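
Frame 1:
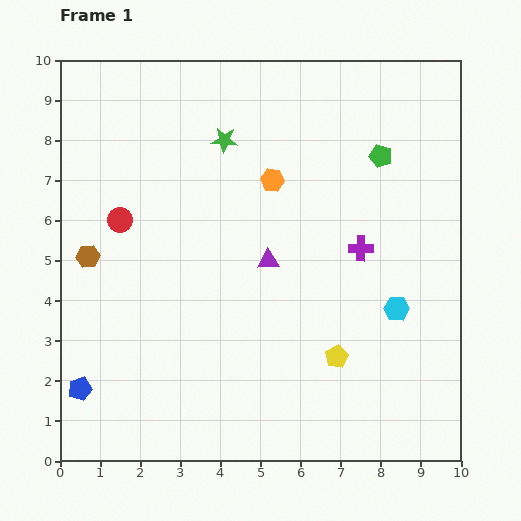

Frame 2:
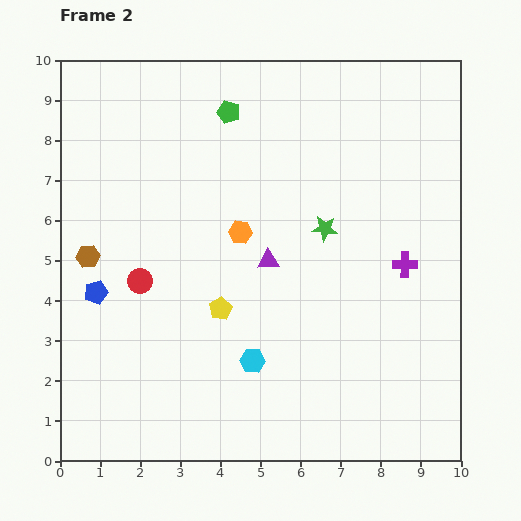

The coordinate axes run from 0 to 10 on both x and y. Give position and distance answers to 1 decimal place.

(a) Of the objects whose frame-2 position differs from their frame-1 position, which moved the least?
the purple cross

(moved 1.2)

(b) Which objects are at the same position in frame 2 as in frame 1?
the purple triangle, the brown hexagon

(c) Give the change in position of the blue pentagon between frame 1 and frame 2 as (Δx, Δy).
(0.4, 2.4)

The blue pentagon was at (0.5, 1.8) in frame 1 and (0.9, 4.2) in frame 2.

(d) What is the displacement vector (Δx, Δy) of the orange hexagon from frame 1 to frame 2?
(-0.8, -1.3)

The orange hexagon was at (5.3, 7.0) in frame 1 and (4.5, 5.7) in frame 2.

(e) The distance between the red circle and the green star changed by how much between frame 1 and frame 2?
+1.5

Distance in frame 1: 3.3. Distance in frame 2: 4.8.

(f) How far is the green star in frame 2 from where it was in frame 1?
3.3

The green star moved from (4.1, 8.0) to (6.6, 5.8), a distance of √(2.5² + 2.2²) ≈ 3.3.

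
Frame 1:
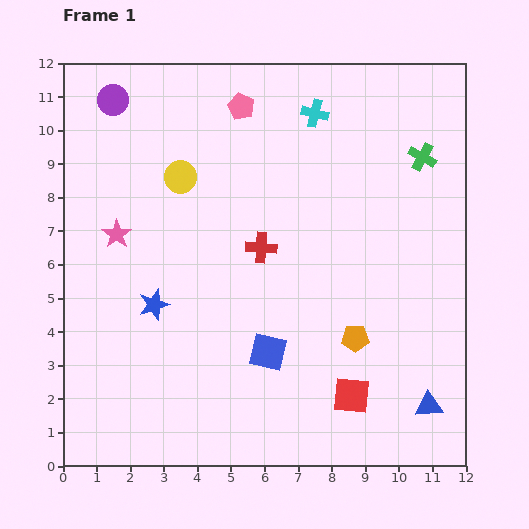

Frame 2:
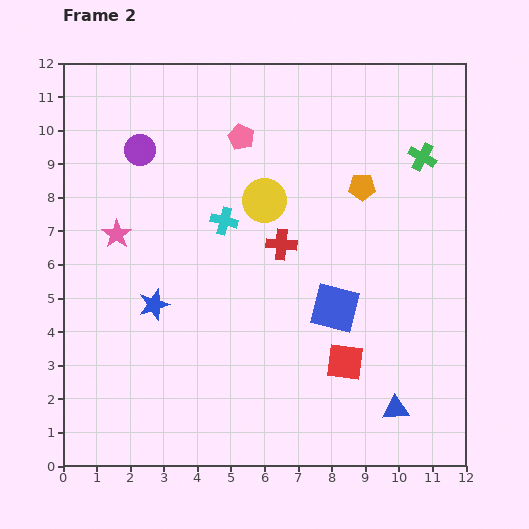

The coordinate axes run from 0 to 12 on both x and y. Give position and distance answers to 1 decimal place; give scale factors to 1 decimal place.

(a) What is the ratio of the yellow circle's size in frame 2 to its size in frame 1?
1.3×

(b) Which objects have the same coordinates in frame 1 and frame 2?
the blue star, the pink star, the green cross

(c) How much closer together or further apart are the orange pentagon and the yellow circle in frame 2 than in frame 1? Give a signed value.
-4.2

Distance in frame 1: 7.1. Distance in frame 2: 2.9.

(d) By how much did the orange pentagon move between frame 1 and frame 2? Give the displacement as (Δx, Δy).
(0.2, 4.5)

The orange pentagon was at (8.7, 3.8) in frame 1 and (8.9, 8.3) in frame 2.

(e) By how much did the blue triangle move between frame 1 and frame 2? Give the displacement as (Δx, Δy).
(-1.0, -0.1)

The blue triangle was at (10.9, 1.8) in frame 1 and (9.9, 1.7) in frame 2.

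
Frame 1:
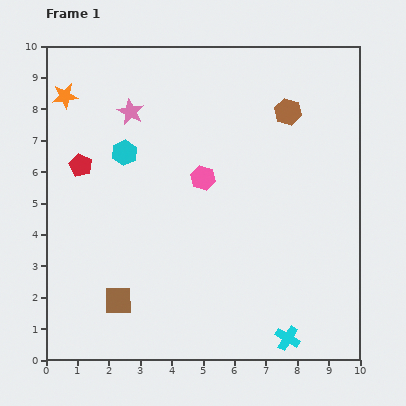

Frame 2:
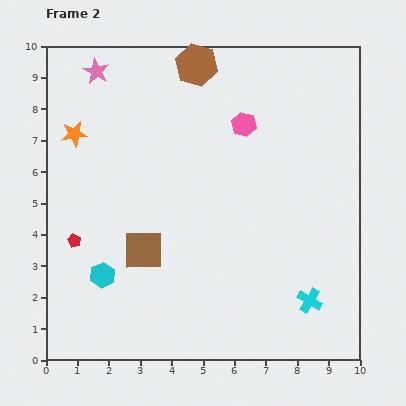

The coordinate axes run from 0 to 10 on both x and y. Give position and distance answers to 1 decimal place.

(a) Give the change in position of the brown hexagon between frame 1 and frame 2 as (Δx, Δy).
(-2.9, 1.5)

The brown hexagon was at (7.7, 7.9) in frame 1 and (4.8, 9.4) in frame 2.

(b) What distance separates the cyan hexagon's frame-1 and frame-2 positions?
4.0

The cyan hexagon moved from (2.5, 6.6) to (1.8, 2.7), a distance of √(0.7² + 3.9²) ≈ 4.0.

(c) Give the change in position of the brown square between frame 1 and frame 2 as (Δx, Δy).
(0.8, 1.6)

The brown square was at (2.3, 1.9) in frame 1 and (3.1, 3.5) in frame 2.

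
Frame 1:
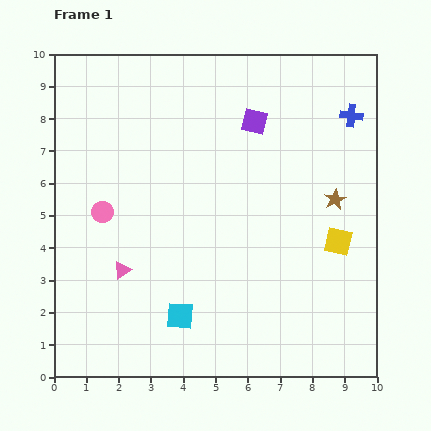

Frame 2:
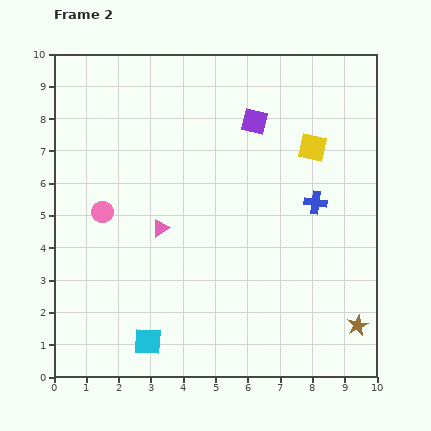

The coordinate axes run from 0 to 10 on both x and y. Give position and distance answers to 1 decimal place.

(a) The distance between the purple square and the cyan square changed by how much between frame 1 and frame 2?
+1.2

Distance in frame 1: 6.4. Distance in frame 2: 7.6.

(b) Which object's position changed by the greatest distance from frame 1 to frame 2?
the brown star

(moved 4.0; next 3.0)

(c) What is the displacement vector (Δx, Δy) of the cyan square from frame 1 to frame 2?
(-1.0, -0.8)

The cyan square was at (3.9, 1.9) in frame 1 and (2.9, 1.1) in frame 2.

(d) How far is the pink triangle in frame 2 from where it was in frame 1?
1.8

The pink triangle moved from (2.1, 3.3) to (3.3, 4.6), a distance of √(1.2² + 1.3²) ≈ 1.8.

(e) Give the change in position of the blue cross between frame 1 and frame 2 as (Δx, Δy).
(-1.1, -2.7)

The blue cross was at (9.2, 8.1) in frame 1 and (8.1, 5.4) in frame 2.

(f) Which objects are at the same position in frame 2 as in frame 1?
the purple square, the pink circle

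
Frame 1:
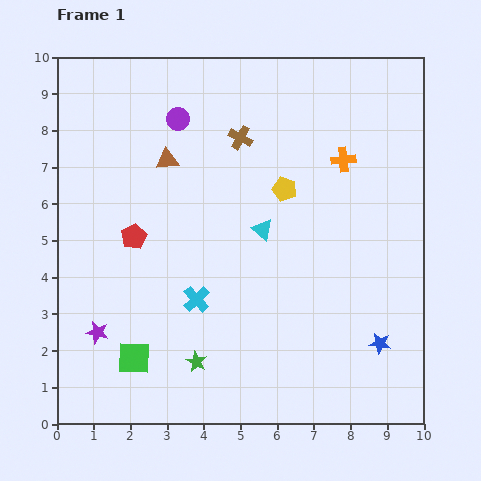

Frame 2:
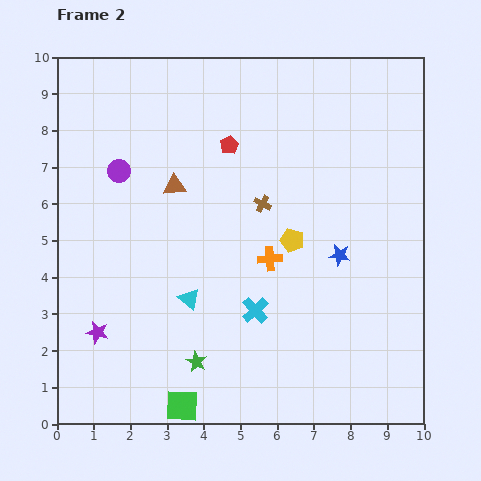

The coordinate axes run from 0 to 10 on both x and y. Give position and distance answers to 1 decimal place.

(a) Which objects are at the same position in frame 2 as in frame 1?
the green star, the purple star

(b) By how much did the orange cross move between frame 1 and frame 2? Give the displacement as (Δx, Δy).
(-2.0, -2.7)

The orange cross was at (7.8, 7.2) in frame 1 and (5.8, 4.5) in frame 2.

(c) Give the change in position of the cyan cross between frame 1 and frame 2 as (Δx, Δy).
(1.6, -0.3)

The cyan cross was at (3.8, 3.4) in frame 1 and (5.4, 3.1) in frame 2.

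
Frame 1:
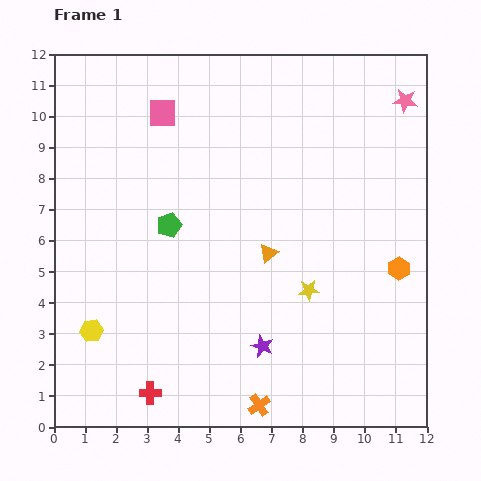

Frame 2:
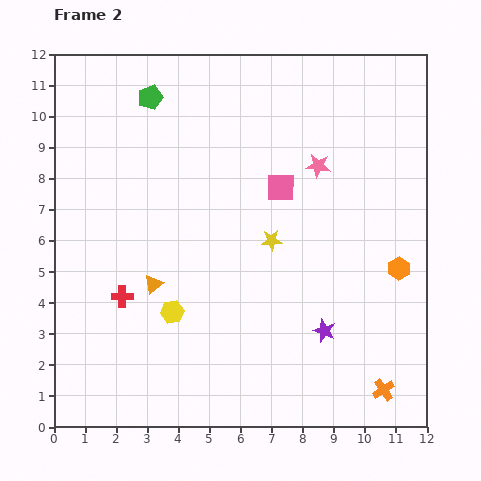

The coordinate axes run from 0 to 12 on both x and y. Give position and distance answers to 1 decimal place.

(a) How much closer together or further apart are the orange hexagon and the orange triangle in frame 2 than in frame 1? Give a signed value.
+3.7

Distance in frame 1: 4.2. Distance in frame 2: 7.9.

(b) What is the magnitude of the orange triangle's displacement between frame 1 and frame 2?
3.8

The orange triangle moved from (6.9, 5.6) to (3.2, 4.6), a distance of √(3.7² + 1.0²) ≈ 3.8.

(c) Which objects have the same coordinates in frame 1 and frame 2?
the orange hexagon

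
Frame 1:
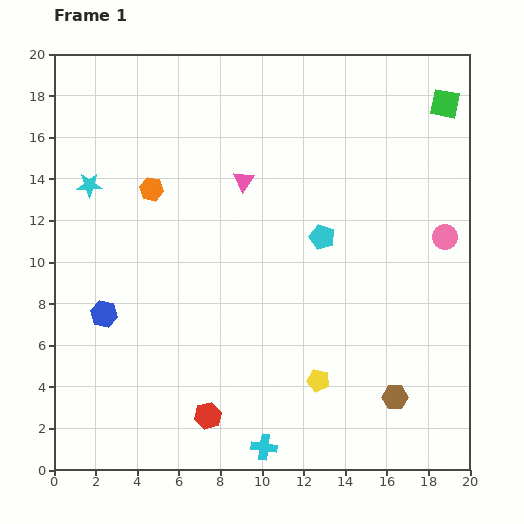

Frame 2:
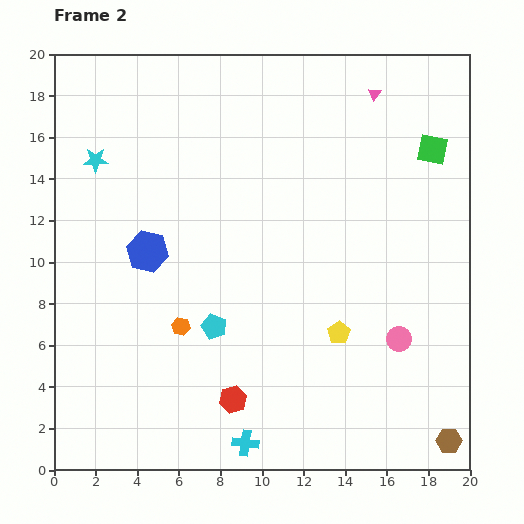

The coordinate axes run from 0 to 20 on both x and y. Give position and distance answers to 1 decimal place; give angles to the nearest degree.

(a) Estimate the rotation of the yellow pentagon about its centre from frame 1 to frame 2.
25° clockwise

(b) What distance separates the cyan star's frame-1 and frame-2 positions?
1.2

The cyan star moved from (1.7, 13.7) to (2.0, 14.9), a distance of √(0.3² + 1.2²) ≈ 1.2.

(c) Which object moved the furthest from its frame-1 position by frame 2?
the pink triangle

(moved 7.6; next 6.7)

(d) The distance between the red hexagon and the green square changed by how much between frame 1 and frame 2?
-3.4

Distance in frame 1: 18.8. Distance in frame 2: 15.4.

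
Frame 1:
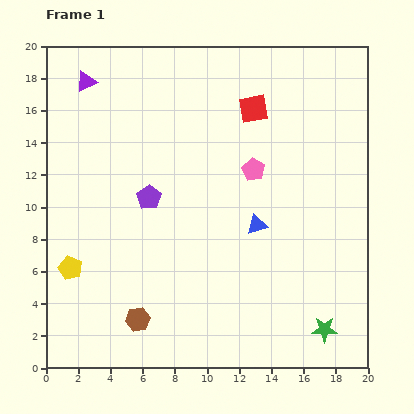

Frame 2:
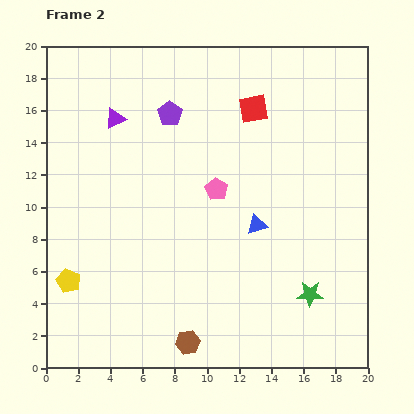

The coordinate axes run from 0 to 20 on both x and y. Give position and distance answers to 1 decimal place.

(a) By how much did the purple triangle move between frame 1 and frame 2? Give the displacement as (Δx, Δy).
(1.8, -2.3)

The purple triangle was at (2.5, 17.8) in frame 1 and (4.3, 15.5) in frame 2.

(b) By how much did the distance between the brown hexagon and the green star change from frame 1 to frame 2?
-3.4

Distance in frame 1: 11.6. Distance in frame 2: 8.2.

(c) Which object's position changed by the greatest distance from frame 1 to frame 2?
the purple pentagon

(moved 5.4; next 3.4)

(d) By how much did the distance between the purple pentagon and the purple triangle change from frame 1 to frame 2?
-4.8

Distance in frame 1: 8.2. Distance in frame 2: 3.4.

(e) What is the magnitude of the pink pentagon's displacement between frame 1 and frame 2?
2.6

The pink pentagon moved from (12.9, 12.3) to (10.6, 11.1), a distance of √(2.3² + 1.2²) ≈ 2.6.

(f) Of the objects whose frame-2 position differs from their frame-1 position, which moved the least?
the yellow pentagon

(moved 0.8)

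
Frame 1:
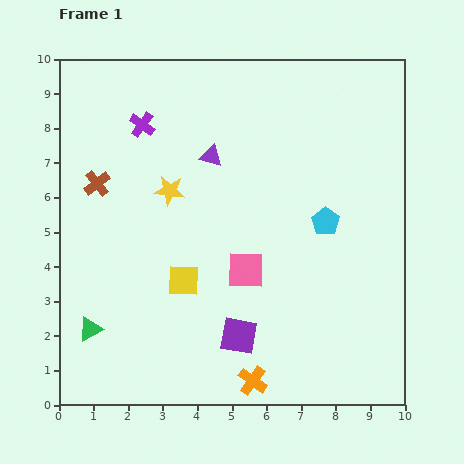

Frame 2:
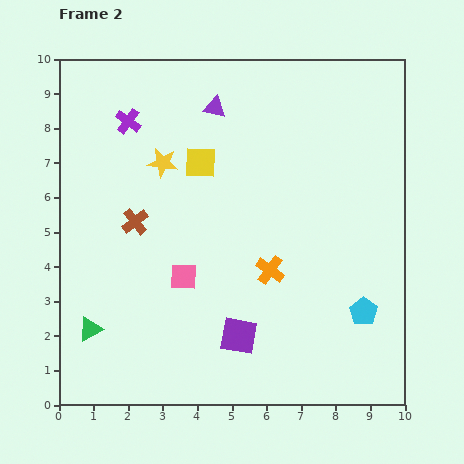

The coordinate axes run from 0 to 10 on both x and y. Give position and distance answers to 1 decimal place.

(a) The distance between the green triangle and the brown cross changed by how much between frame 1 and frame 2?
-0.8

Distance in frame 1: 4.2. Distance in frame 2: 3.4.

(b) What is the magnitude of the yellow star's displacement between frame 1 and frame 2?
0.8

The yellow star moved from (3.2, 6.2) to (3.0, 7.0), a distance of √(0.2² + 0.8²) ≈ 0.8.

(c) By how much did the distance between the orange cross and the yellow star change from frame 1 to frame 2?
-1.6

Distance in frame 1: 6.0. Distance in frame 2: 4.4.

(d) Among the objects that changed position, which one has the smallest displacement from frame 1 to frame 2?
the purple cross

(moved 0.4)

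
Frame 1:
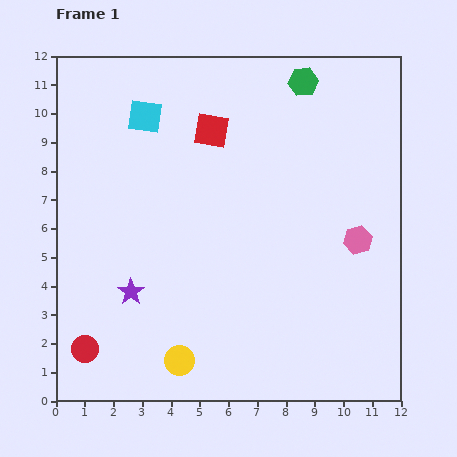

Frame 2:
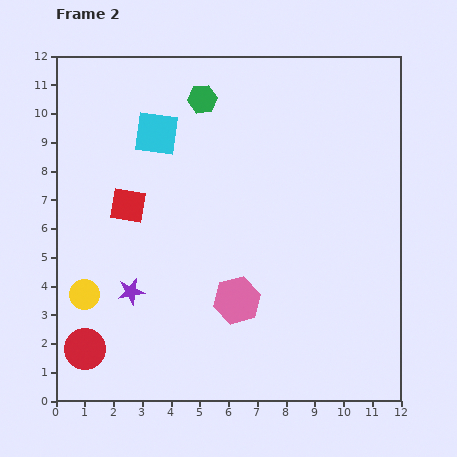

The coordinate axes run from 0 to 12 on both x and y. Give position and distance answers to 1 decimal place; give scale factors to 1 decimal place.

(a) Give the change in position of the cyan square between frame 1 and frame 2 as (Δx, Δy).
(0.4, -0.6)

The cyan square was at (3.1, 9.9) in frame 1 and (3.5, 9.3) in frame 2.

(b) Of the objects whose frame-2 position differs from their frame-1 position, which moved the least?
the cyan square

(moved 0.7)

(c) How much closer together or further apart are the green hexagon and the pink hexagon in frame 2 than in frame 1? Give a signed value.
+1.3

Distance in frame 1: 5.8. Distance in frame 2: 7.1.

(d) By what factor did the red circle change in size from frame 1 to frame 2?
1.5×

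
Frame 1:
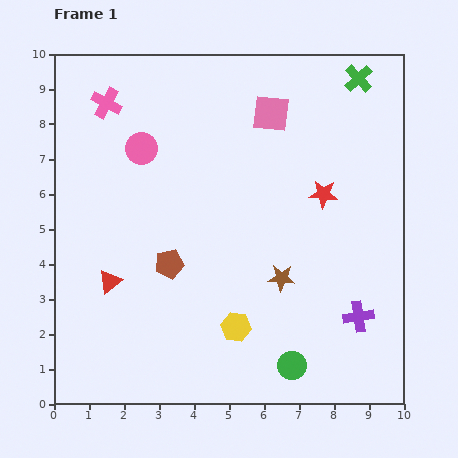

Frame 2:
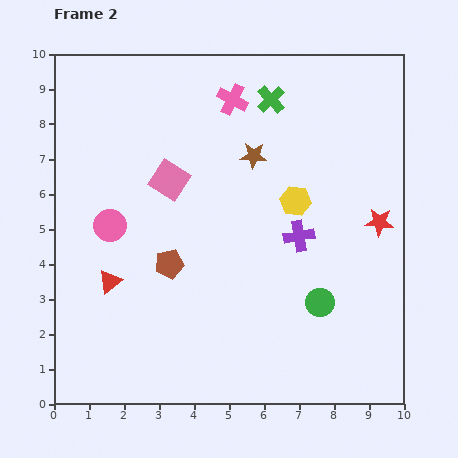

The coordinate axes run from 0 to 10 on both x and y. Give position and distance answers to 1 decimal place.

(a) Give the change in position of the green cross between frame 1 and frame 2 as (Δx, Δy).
(-2.5, -0.6)

The green cross was at (8.7, 9.3) in frame 1 and (6.2, 8.7) in frame 2.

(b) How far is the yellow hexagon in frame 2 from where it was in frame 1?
4.0

The yellow hexagon moved from (5.2, 2.2) to (6.9, 5.8), a distance of √(1.7² + 3.6²) ≈ 4.0.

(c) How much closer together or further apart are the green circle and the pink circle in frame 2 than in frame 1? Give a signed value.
-1.1

Distance in frame 1: 7.5. Distance in frame 2: 6.4.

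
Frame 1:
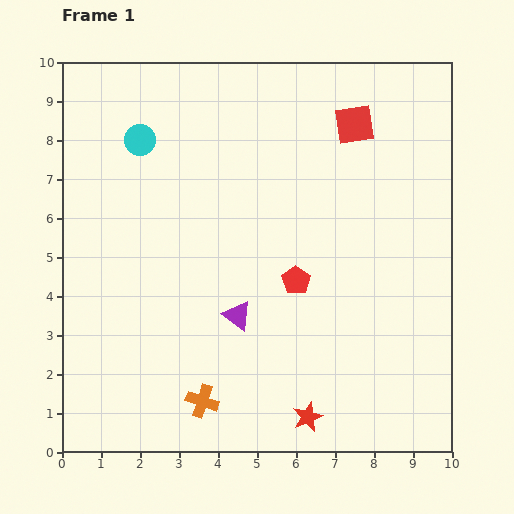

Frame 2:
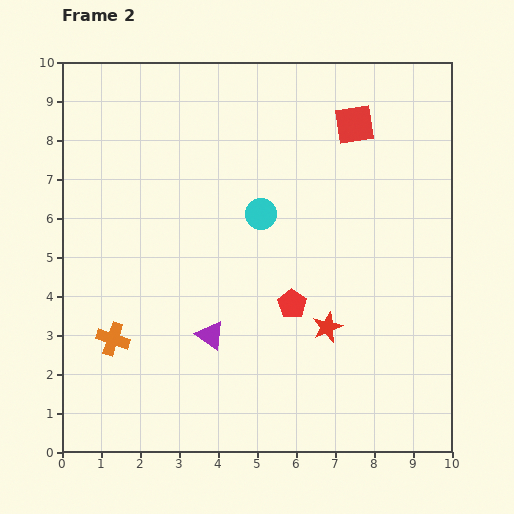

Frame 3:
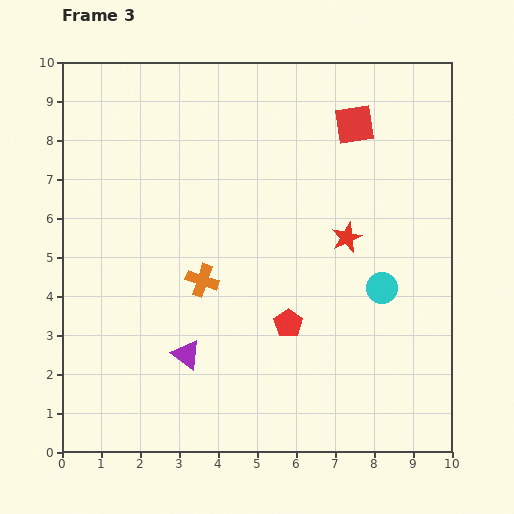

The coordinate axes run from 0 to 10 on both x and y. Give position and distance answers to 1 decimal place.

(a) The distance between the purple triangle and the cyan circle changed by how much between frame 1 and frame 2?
-1.7

Distance in frame 1: 5.1. Distance in frame 2: 3.4.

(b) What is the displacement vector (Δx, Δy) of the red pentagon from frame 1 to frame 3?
(-0.2, -1.1)

The red pentagon was at (6.0, 4.4) in frame 1 and (5.8, 3.3) in frame 3.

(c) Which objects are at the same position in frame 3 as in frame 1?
the red square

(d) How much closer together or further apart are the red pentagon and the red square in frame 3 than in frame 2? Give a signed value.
+0.5

Distance in frame 2: 4.9. Distance in frame 3: 5.4.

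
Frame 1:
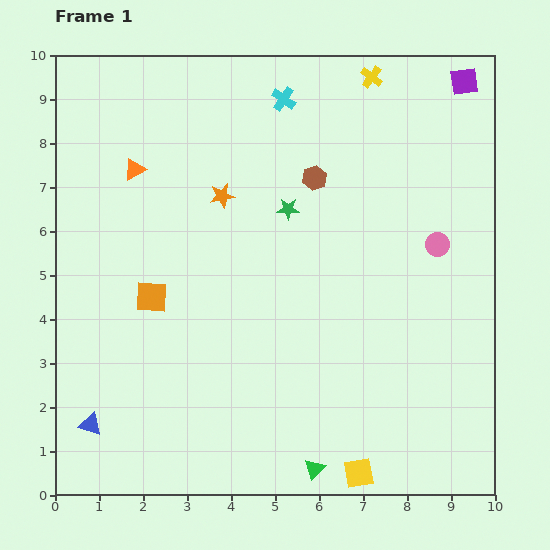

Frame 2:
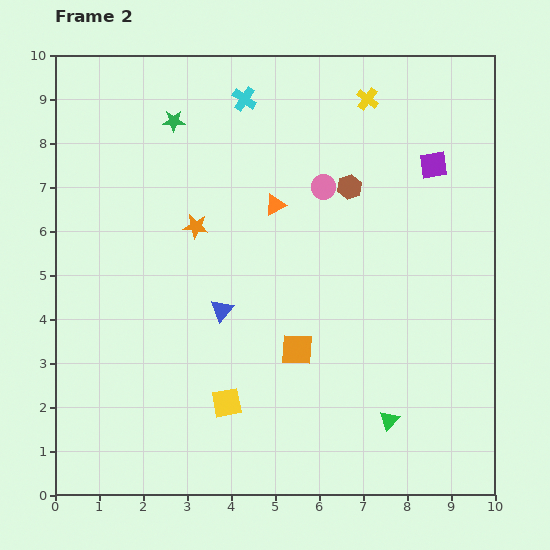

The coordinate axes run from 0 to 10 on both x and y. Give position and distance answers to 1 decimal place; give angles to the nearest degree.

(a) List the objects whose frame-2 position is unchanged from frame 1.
none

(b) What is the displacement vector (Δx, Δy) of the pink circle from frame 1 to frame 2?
(-2.6, 1.3)

The pink circle was at (8.7, 5.7) in frame 1 and (6.1, 7.0) in frame 2.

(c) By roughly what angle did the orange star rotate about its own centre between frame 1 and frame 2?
18° clockwise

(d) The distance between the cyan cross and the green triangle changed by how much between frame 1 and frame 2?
-0.4

Distance in frame 1: 8.4. Distance in frame 2: 8.0.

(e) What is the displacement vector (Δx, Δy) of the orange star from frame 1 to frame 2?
(-0.6, -0.7)

The orange star was at (3.8, 6.8) in frame 1 and (3.2, 6.1) in frame 2.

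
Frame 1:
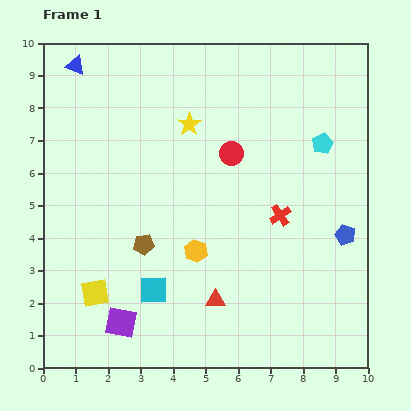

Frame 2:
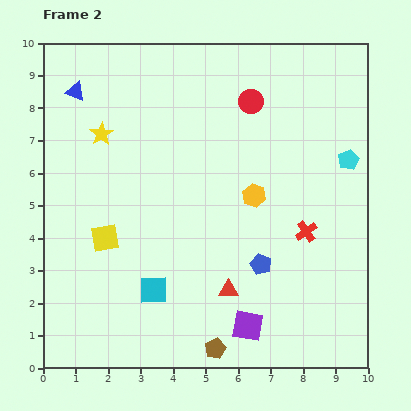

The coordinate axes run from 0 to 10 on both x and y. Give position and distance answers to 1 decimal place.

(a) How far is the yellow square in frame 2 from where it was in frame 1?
1.7

The yellow square moved from (1.6, 2.3) to (1.9, 4.0), a distance of √(0.3² + 1.7²) ≈ 1.7.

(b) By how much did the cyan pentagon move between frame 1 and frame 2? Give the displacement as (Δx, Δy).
(0.8, -0.5)

The cyan pentagon was at (8.6, 6.9) in frame 1 and (9.4, 6.4) in frame 2.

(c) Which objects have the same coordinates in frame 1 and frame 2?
the cyan square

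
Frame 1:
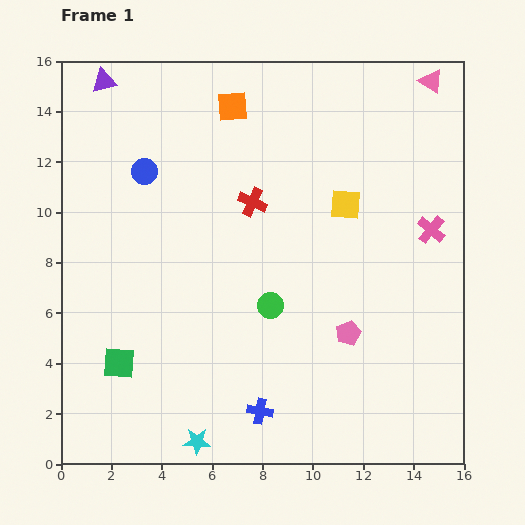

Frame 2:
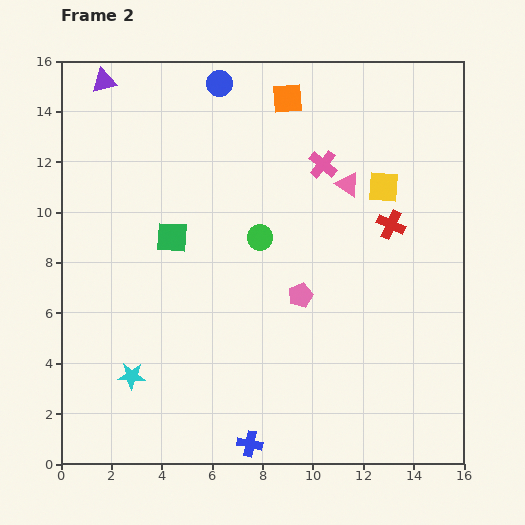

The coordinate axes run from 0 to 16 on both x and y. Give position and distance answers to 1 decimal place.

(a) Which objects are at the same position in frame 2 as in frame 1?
the purple triangle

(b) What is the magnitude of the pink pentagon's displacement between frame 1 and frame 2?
2.4

The pink pentagon moved from (11.4, 5.2) to (9.5, 6.7), a distance of √(1.9² + 1.5²) ≈ 2.4.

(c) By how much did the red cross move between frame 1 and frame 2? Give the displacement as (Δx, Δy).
(5.5, -0.9)

The red cross was at (7.6, 10.4) in frame 1 and (13.1, 9.5) in frame 2.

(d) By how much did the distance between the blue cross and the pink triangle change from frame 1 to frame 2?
-3.8

Distance in frame 1: 14.8. Distance in frame 2: 11.0.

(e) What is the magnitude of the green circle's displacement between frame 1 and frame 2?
2.7

The green circle moved from (8.3, 6.3) to (7.9, 9.0), a distance of √(0.4² + 2.7²) ≈ 2.7.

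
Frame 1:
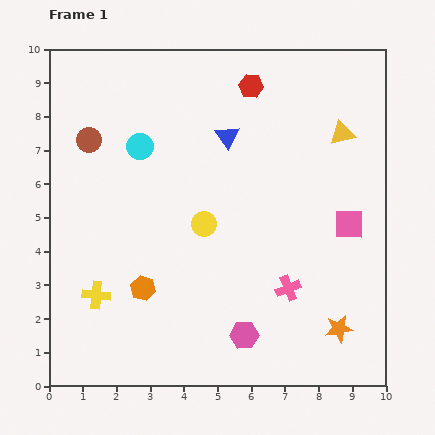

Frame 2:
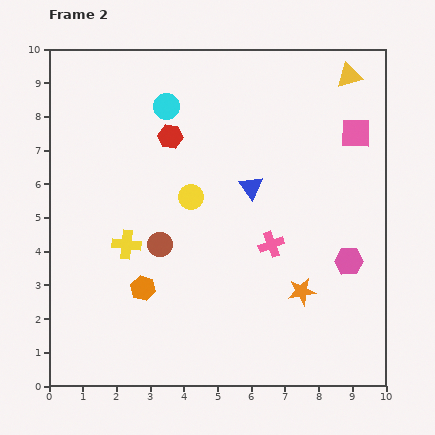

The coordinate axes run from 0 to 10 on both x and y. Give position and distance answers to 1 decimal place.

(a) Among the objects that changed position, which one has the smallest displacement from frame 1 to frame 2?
the yellow circle

(moved 0.9)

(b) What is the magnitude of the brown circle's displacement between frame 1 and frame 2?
3.7

The brown circle moved from (1.2, 7.3) to (3.3, 4.2), a distance of √(2.1² + 3.1²) ≈ 3.7.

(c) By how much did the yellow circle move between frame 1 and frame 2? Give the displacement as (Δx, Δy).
(-0.4, 0.8)

The yellow circle was at (4.6, 4.8) in frame 1 and (4.2, 5.6) in frame 2.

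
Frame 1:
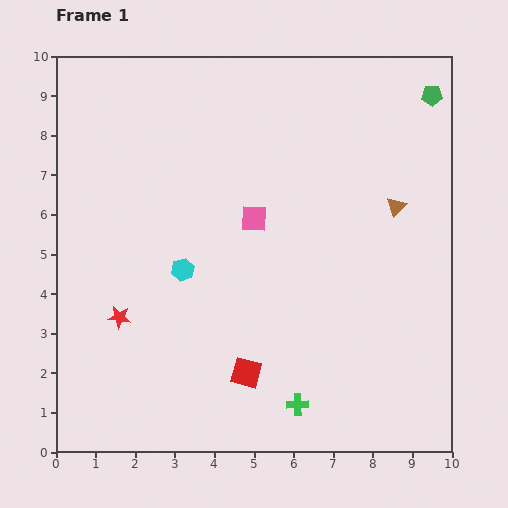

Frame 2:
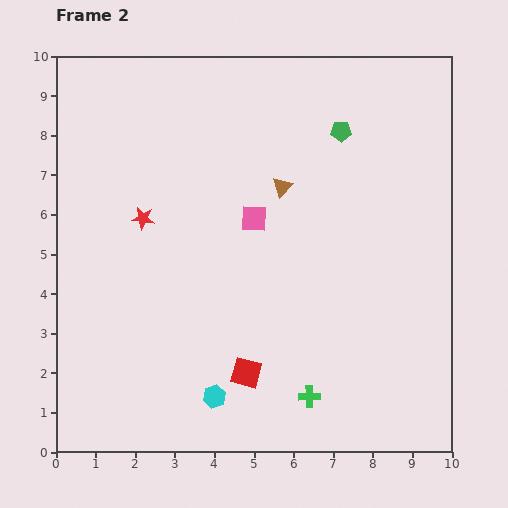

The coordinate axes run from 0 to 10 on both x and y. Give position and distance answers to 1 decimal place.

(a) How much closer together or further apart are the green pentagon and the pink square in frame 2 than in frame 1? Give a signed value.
-2.4

Distance in frame 1: 5.5. Distance in frame 2: 3.1.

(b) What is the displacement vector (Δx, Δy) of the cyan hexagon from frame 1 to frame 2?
(0.8, -3.2)

The cyan hexagon was at (3.2, 4.6) in frame 1 and (4.0, 1.4) in frame 2.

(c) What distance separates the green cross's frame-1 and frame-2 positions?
0.4

The green cross moved from (6.1, 1.2) to (6.4, 1.4), a distance of √(0.3² + 0.2²) ≈ 0.4.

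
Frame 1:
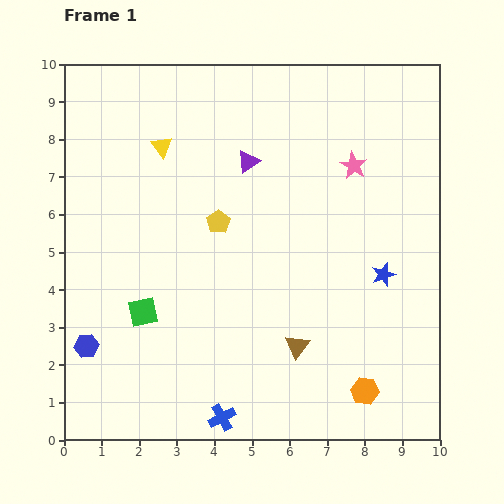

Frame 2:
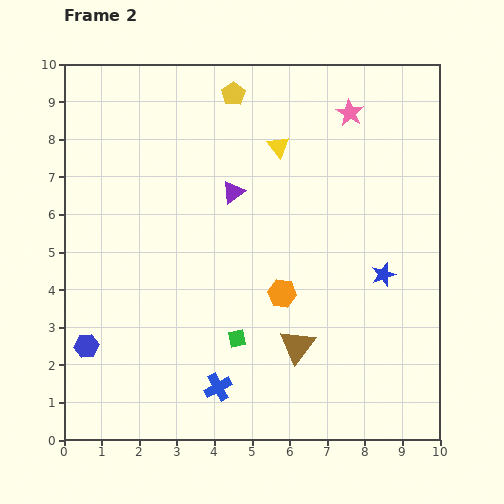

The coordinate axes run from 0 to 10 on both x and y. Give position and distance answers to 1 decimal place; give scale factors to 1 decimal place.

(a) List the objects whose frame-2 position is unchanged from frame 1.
the blue star, the blue hexagon, the brown triangle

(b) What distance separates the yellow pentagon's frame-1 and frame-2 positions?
3.4

The yellow pentagon moved from (4.1, 5.8) to (4.5, 9.2), a distance of √(0.4² + 3.4²) ≈ 3.4.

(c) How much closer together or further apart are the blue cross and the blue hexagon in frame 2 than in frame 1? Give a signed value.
-0.4

Distance in frame 1: 4.1. Distance in frame 2: 3.7.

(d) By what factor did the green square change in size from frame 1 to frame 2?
0.6×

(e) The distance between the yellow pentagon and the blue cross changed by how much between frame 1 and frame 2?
+2.6

Distance in frame 1: 5.2. Distance in frame 2: 7.8.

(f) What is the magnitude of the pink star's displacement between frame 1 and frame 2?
1.4

The pink star moved from (7.7, 7.3) to (7.6, 8.7), a distance of √(0.1² + 1.4²) ≈ 1.4.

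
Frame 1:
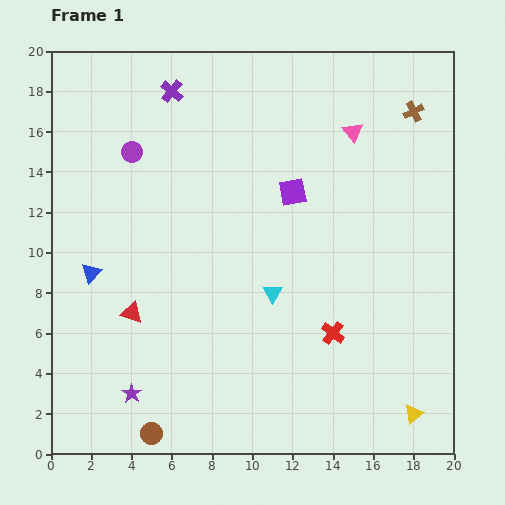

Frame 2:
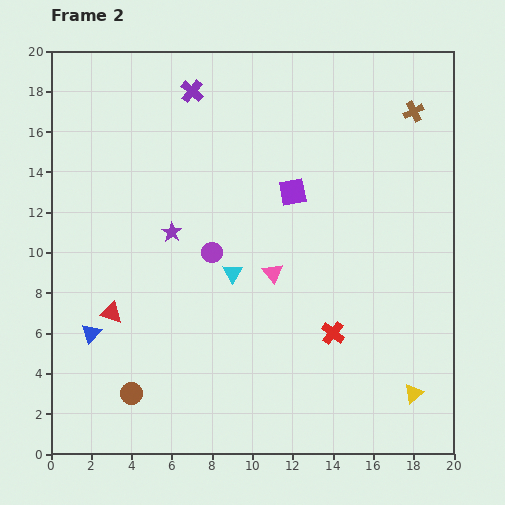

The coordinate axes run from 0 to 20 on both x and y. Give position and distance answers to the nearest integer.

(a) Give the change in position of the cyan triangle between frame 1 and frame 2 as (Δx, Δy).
(-2, 1)

The cyan triangle was at (11, 8) in frame 1 and (9, 9) in frame 2.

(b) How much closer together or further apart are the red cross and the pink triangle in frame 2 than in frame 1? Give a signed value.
-6

Distance in frame 1: 10. Distance in frame 2: 4.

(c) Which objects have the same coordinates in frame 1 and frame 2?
the red cross, the brown cross, the purple square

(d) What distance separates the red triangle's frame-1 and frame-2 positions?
1

The red triangle moved from (4, 7) to (3, 7), a distance of √(1² + 0²) ≈ 1.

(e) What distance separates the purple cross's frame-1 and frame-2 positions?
1

The purple cross moved from (6, 18) to (7, 18), a distance of √(1² + 0²) ≈ 1.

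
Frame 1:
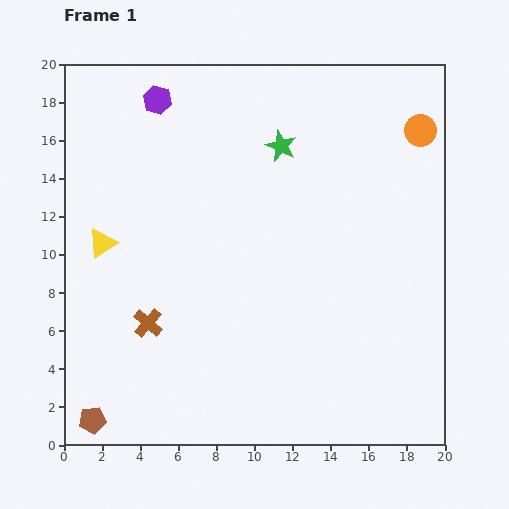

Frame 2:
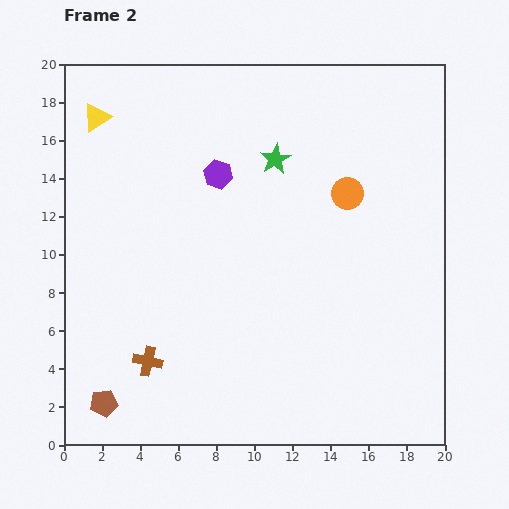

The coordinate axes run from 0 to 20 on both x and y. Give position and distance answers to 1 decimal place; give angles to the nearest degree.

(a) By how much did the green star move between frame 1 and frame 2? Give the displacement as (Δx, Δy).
(-0.3, -0.7)

The green star was at (11.4, 15.7) in frame 1 and (11.1, 15.0) in frame 2.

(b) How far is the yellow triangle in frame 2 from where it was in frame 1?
6.6

The yellow triangle moved from (2.0, 10.6) to (1.7, 17.2), a distance of √(0.3² + 6.6²) ≈ 6.6.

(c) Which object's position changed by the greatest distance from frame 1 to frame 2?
the yellow triangle

(moved 6.6; next 5.0)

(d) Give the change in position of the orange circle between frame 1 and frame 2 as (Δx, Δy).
(-3.8, -3.3)

The orange circle was at (18.7, 16.5) in frame 1 and (14.9, 13.2) in frame 2.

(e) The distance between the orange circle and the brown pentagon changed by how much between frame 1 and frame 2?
-6.1

Distance in frame 1: 23.0. Distance in frame 2: 16.9.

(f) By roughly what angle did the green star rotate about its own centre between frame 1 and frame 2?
18° clockwise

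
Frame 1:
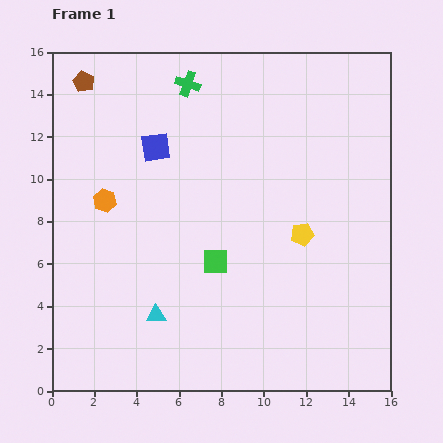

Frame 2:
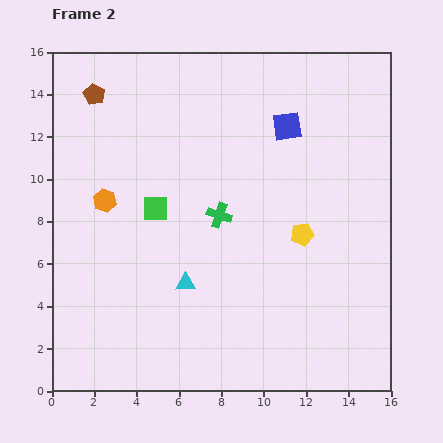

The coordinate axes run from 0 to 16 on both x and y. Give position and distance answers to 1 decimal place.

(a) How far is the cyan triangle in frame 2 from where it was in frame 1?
2.1

The cyan triangle moved from (4.9, 3.6) to (6.3, 5.1), a distance of √(1.4² + 1.5²) ≈ 2.1.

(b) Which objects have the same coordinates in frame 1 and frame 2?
the orange hexagon, the yellow pentagon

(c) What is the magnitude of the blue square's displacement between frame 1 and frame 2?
6.3

The blue square moved from (4.9, 11.5) to (11.1, 12.5), a distance of √(6.2² + 1.0²) ≈ 6.3.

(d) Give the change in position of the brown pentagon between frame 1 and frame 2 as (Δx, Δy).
(0.5, -0.6)

The brown pentagon was at (1.5, 14.6) in frame 1 and (2.0, 14.0) in frame 2.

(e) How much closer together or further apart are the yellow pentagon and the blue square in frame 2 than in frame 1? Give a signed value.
-2.9

Distance in frame 1: 8.0. Distance in frame 2: 5.1.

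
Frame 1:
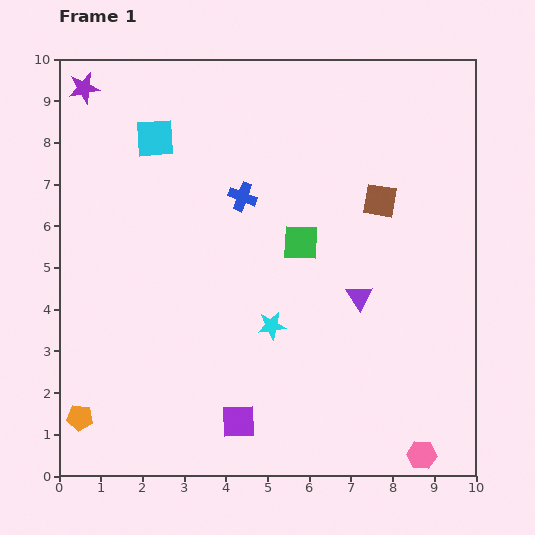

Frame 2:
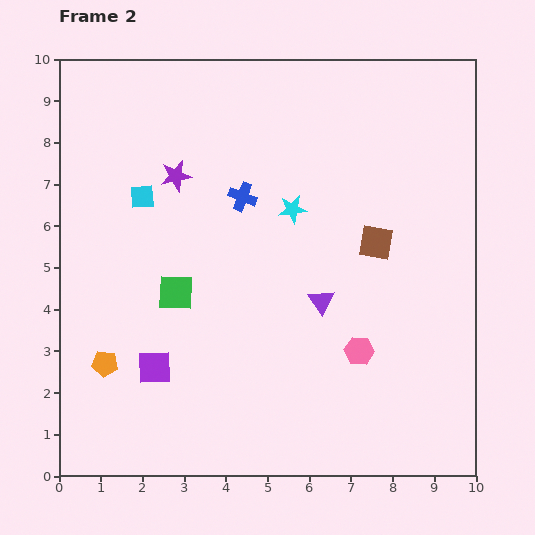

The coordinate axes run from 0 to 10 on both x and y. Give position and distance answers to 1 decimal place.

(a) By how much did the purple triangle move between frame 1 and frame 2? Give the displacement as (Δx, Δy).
(-0.9, -0.1)

The purple triangle was at (7.2, 4.3) in frame 1 and (6.3, 4.2) in frame 2.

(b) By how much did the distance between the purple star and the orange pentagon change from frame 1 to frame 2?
-3.1

Distance in frame 1: 7.9. Distance in frame 2: 4.8.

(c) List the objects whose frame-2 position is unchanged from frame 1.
the blue cross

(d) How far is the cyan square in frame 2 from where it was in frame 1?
1.4

The cyan square moved from (2.3, 8.1) to (2.0, 6.7), a distance of √(0.3² + 1.4²) ≈ 1.4.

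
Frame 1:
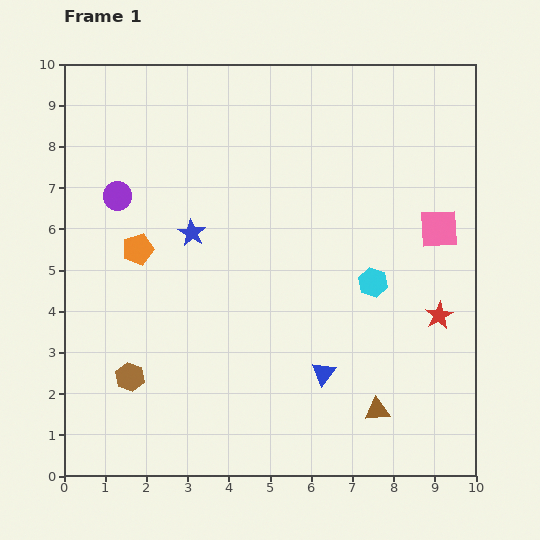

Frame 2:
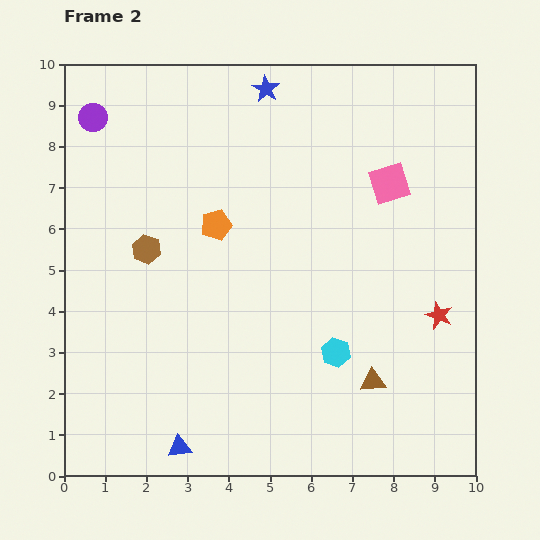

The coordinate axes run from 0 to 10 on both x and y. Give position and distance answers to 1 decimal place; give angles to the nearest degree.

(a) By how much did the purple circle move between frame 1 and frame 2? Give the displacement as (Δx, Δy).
(-0.6, 1.9)

The purple circle was at (1.3, 6.8) in frame 1 and (0.7, 8.7) in frame 2.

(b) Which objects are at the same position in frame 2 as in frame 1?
the red star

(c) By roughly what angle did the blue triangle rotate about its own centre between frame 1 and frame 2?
44° clockwise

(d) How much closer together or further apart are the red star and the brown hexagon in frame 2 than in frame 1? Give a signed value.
-0.3

Distance in frame 1: 7.6. Distance in frame 2: 7.3.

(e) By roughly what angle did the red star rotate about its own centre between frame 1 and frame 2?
22° counter-clockwise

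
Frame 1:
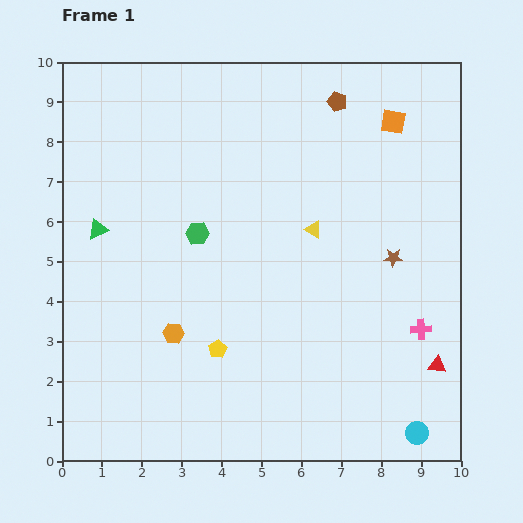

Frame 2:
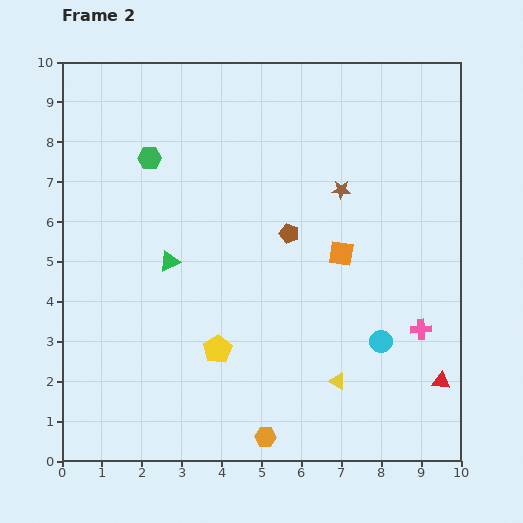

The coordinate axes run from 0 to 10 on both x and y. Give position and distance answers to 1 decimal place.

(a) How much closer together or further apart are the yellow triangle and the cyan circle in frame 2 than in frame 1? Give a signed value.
-4.2

Distance in frame 1: 5.7. Distance in frame 2: 1.5.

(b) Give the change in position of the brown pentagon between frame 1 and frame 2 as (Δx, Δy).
(-1.2, -3.3)

The brown pentagon was at (6.9, 9.0) in frame 1 and (5.7, 5.7) in frame 2.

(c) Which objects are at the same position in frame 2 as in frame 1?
the pink cross, the yellow pentagon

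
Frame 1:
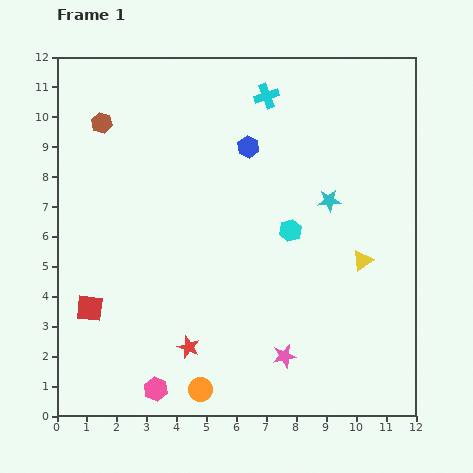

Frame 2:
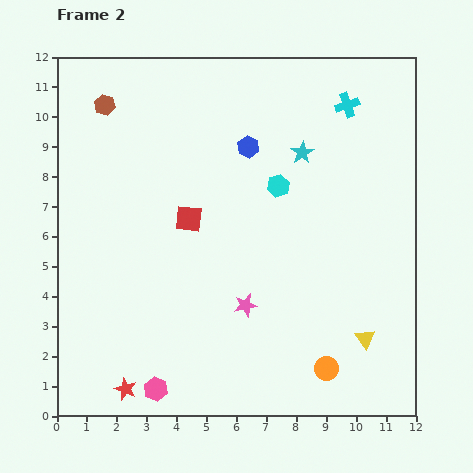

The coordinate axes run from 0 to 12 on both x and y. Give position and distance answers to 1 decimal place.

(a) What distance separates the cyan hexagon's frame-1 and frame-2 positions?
1.6

The cyan hexagon moved from (7.8, 6.2) to (7.4, 7.7), a distance of √(0.4² + 1.5²) ≈ 1.6.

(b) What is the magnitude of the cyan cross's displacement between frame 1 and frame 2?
2.7

The cyan cross moved from (7.0, 10.7) to (9.7, 10.4), a distance of √(2.7² + 0.3²) ≈ 2.7.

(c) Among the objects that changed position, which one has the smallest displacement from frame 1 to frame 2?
the brown hexagon

(moved 0.6)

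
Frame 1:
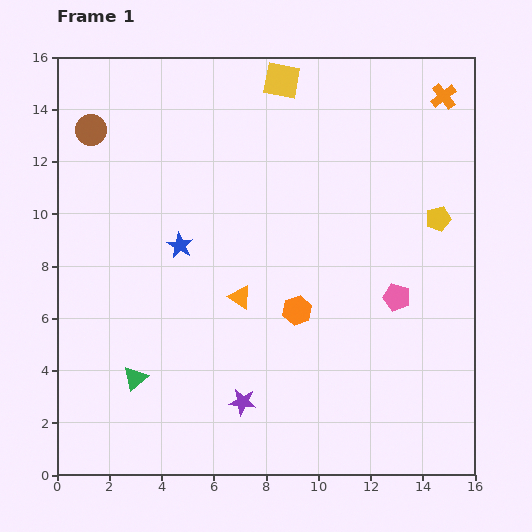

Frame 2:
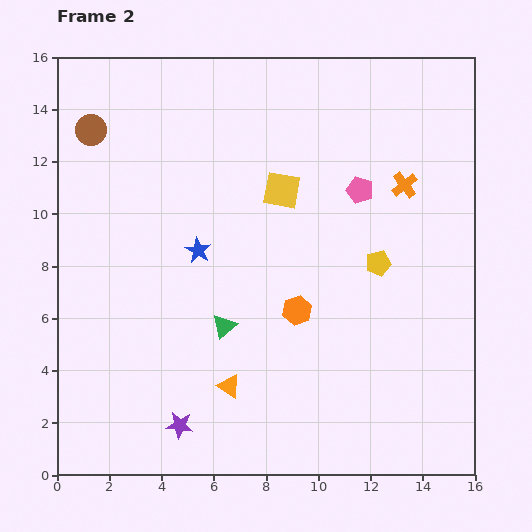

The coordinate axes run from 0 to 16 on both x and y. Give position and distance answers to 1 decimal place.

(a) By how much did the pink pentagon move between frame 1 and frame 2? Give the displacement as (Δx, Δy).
(-1.4, 4.1)

The pink pentagon was at (13.0, 6.8) in frame 1 and (11.6, 10.9) in frame 2.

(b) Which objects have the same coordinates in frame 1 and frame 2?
the brown circle, the orange hexagon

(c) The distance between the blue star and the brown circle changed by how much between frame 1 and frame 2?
+0.6

Distance in frame 1: 5.6. Distance in frame 2: 6.2.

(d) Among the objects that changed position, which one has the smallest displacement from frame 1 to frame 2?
the blue star

(moved 0.7)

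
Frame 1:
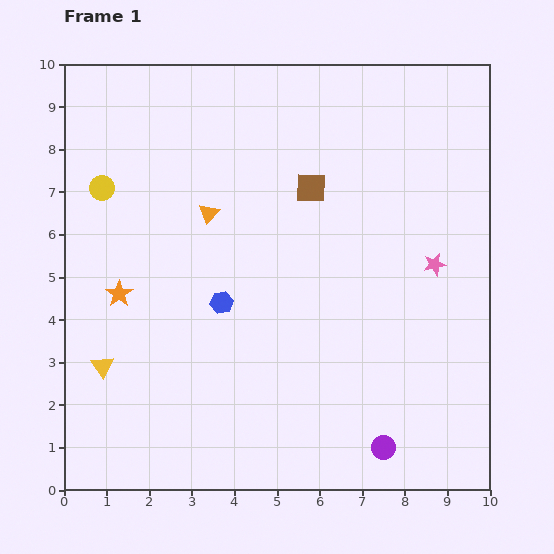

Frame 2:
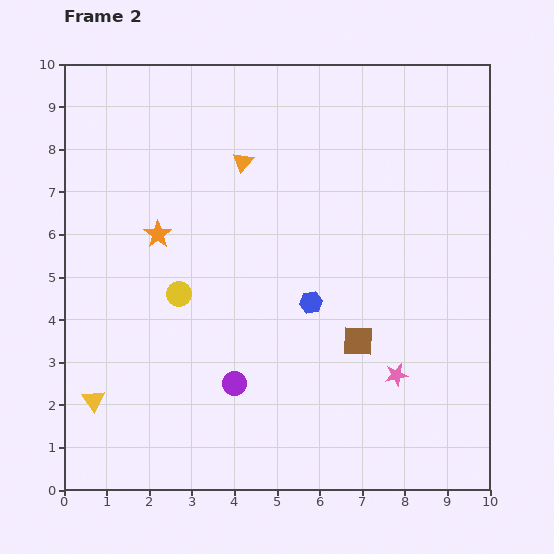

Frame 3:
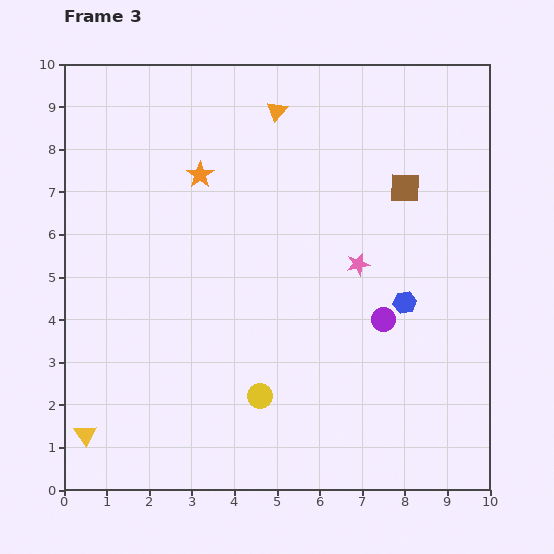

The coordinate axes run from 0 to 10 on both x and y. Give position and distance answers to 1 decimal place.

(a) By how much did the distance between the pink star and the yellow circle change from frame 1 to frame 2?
-2.6

Distance in frame 1: 8.0. Distance in frame 2: 5.4.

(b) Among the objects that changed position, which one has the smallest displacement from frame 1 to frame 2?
the yellow triangle

(moved 0.8)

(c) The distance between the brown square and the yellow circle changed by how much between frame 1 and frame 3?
+1.1

Distance in frame 1: 4.9. Distance in frame 3: 6.0.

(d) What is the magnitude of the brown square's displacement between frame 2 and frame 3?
3.8

The brown square moved from (6.9, 3.5) to (8.0, 7.1), a distance of √(1.1² + 3.6²) ≈ 3.8.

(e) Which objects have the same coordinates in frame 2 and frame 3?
none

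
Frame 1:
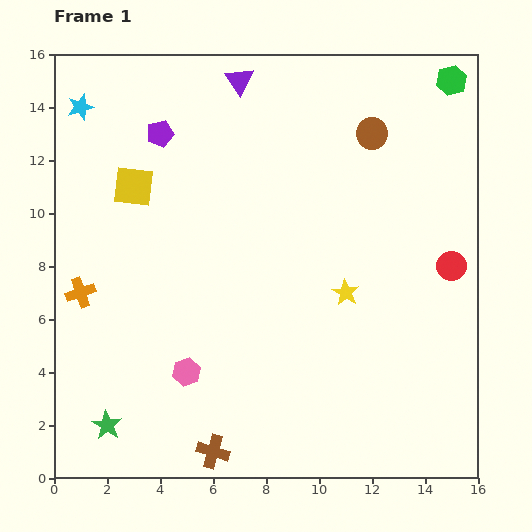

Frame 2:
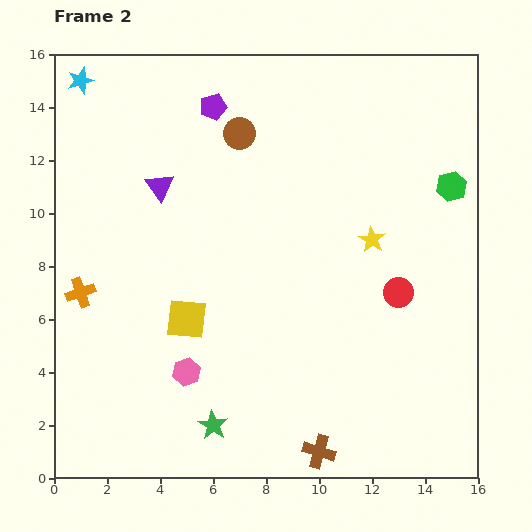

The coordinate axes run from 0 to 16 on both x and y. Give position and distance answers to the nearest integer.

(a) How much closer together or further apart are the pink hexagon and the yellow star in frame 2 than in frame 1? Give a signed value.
+2

Distance in frame 1: 7. Distance in frame 2: 9.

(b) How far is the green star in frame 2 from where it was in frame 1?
4

The green star moved from (2, 2) to (6, 2), a distance of √(4² + 0²) ≈ 4.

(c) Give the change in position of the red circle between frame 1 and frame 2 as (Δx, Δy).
(-2, -1)

The red circle was at (15, 8) in frame 1 and (13, 7) in frame 2.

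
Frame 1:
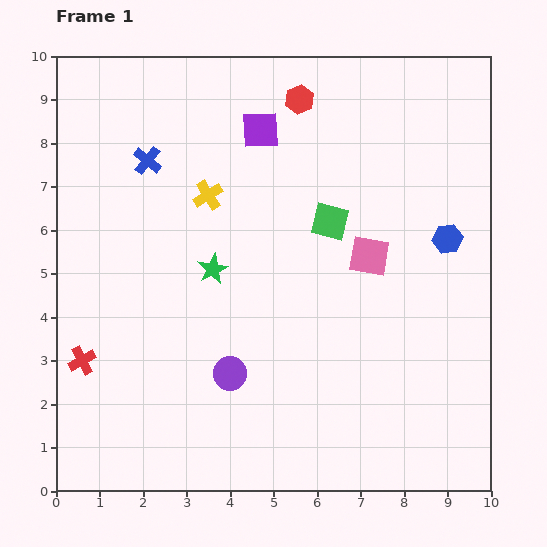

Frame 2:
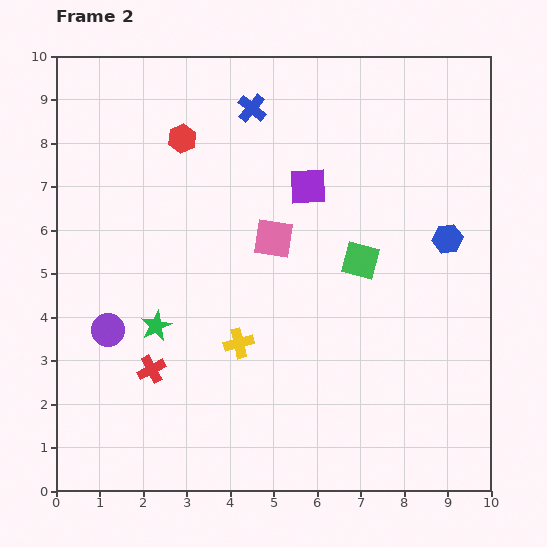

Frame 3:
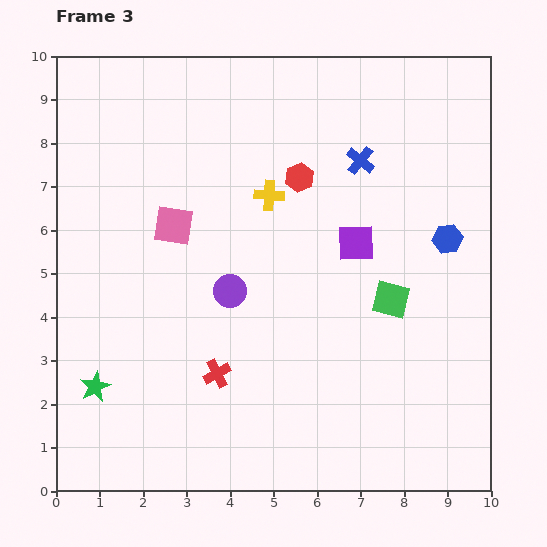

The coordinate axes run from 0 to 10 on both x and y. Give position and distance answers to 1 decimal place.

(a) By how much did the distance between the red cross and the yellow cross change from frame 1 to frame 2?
-2.7

Distance in frame 1: 4.8. Distance in frame 2: 2.1.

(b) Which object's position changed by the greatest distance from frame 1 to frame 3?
the blue cross

(moved 4.9; next 4.6)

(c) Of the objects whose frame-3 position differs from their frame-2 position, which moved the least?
the green square

(moved 1.1)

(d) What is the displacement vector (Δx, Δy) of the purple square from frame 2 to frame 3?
(1.1, -1.3)

The purple square was at (5.8, 7.0) in frame 2 and (6.9, 5.7) in frame 3.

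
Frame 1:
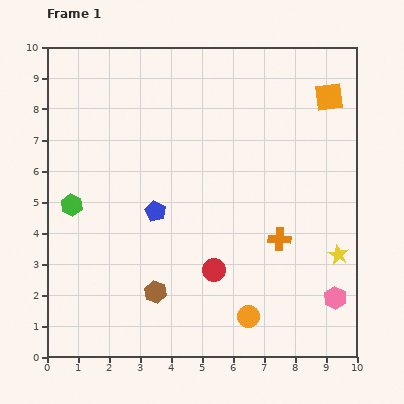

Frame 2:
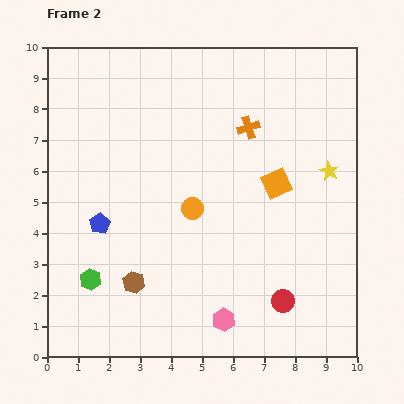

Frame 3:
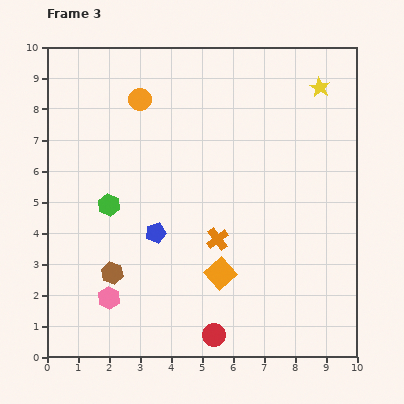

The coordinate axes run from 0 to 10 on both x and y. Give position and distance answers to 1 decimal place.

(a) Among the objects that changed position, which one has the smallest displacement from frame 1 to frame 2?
the brown hexagon

(moved 0.8)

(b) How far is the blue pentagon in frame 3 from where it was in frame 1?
0.7

The blue pentagon moved from (3.5, 4.7) to (3.5, 4.0), a distance of √(0.0² + 0.7²) ≈ 0.7.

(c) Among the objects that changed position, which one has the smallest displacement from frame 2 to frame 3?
the brown hexagon

(moved 0.8)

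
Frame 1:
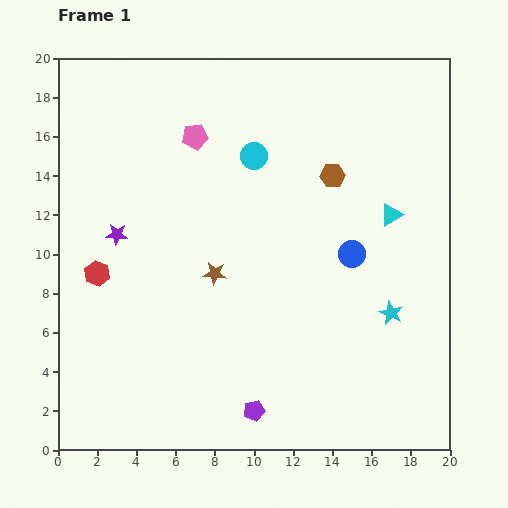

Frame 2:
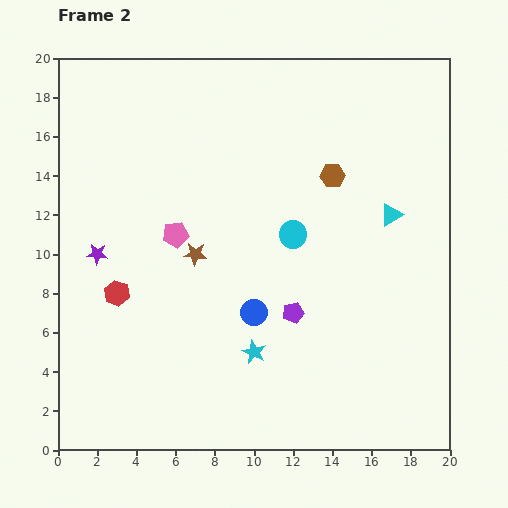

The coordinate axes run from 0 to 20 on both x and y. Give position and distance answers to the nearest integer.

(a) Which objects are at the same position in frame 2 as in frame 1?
the brown hexagon, the cyan triangle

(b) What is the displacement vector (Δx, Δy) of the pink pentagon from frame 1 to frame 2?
(-1, -5)

The pink pentagon was at (7, 16) in frame 1 and (6, 11) in frame 2.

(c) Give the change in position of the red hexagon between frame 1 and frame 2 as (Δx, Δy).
(1, -1)

The red hexagon was at (2, 9) in frame 1 and (3, 8) in frame 2.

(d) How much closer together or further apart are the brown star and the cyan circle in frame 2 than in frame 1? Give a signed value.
-1

Distance in frame 1: 6. Distance in frame 2: 5.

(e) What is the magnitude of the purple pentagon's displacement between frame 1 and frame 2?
5

The purple pentagon moved from (10, 2) to (12, 7), a distance of √(2² + 5²) ≈ 5.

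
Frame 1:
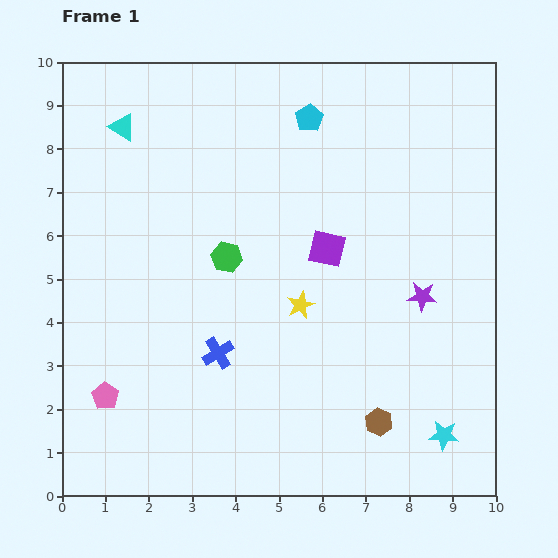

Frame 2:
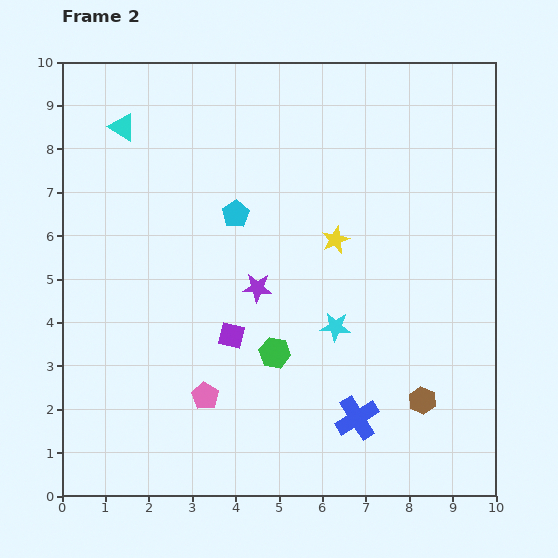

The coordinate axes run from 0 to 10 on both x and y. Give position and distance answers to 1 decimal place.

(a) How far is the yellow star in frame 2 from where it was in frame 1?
1.7

The yellow star moved from (5.5, 4.4) to (6.3, 5.9), a distance of √(0.8² + 1.5²) ≈ 1.7.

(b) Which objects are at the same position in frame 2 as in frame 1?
the cyan triangle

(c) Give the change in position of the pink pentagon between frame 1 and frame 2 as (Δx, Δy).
(2.3, 0.0)

The pink pentagon was at (1.0, 2.3) in frame 1 and (3.3, 2.3) in frame 2.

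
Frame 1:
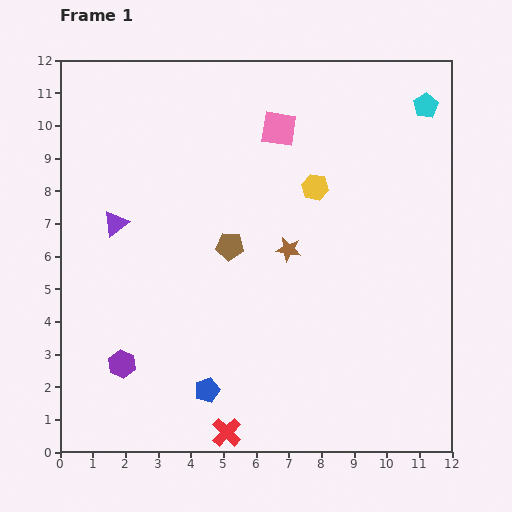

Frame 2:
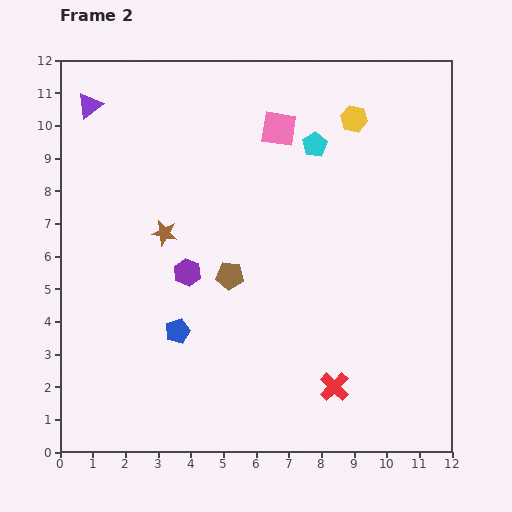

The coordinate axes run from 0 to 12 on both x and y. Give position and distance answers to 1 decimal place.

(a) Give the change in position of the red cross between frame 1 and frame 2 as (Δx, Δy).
(3.3, 1.4)

The red cross was at (5.1, 0.6) in frame 1 and (8.4, 2.0) in frame 2.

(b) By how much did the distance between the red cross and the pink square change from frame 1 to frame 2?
-1.3

Distance in frame 1: 9.4. Distance in frame 2: 8.1.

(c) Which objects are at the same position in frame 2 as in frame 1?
the pink square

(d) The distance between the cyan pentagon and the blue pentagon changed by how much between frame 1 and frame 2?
-3.9

Distance in frame 1: 11.0. Distance in frame 2: 7.1.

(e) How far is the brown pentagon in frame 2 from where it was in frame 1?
0.9

The brown pentagon moved from (5.2, 6.3) to (5.2, 5.4), a distance of √(0.0² + 0.9²) ≈ 0.9.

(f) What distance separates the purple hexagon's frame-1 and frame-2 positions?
3.4

The purple hexagon moved from (1.9, 2.7) to (3.9, 5.5), a distance of √(2.0² + 2.8²) ≈ 3.4.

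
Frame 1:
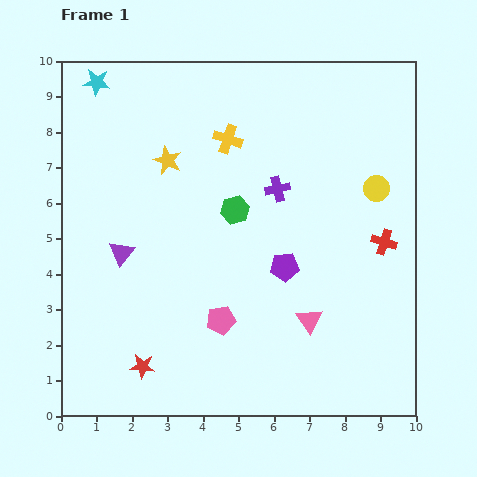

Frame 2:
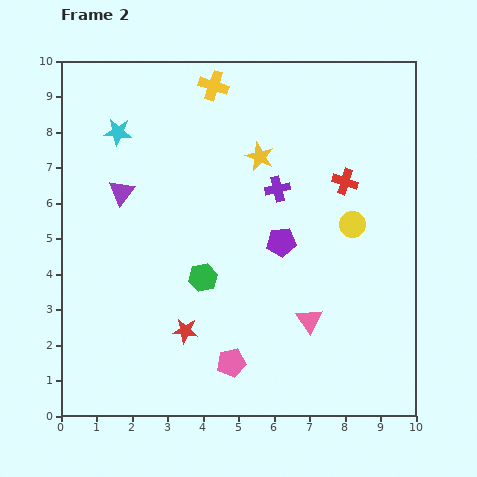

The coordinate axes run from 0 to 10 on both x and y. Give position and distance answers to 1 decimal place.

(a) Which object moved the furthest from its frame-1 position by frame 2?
the yellow star

(moved 2.6; next 2.1)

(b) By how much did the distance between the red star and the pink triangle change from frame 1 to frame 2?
-1.4

Distance in frame 1: 4.9. Distance in frame 2: 3.5.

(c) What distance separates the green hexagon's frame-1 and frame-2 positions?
2.1

The green hexagon moved from (4.9, 5.8) to (4.0, 3.9), a distance of √(0.9² + 1.9²) ≈ 2.1.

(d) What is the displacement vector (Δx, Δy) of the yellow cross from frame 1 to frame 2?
(-0.4, 1.5)

The yellow cross was at (4.7, 7.8) in frame 1 and (4.3, 9.3) in frame 2.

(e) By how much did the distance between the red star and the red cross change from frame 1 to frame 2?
-1.4

Distance in frame 1: 7.6. Distance in frame 2: 6.2.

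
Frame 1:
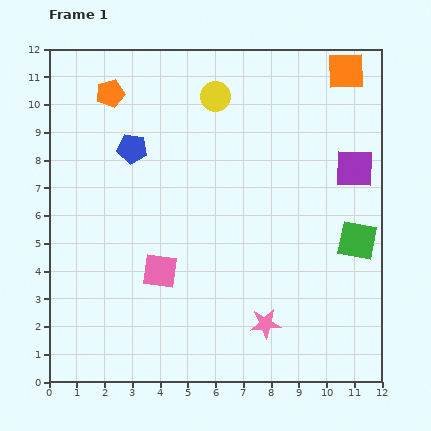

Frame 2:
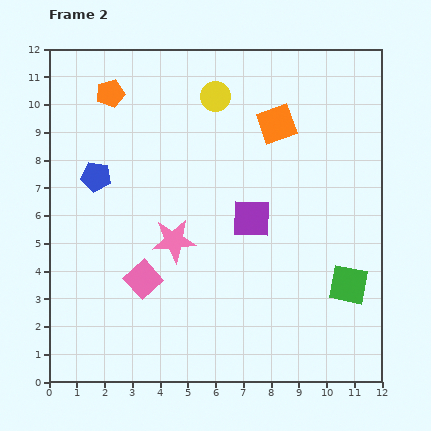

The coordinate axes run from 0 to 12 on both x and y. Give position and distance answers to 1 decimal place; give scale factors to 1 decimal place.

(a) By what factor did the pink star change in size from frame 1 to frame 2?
1.5×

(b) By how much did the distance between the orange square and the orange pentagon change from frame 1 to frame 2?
-2.4

Distance in frame 1: 8.5. Distance in frame 2: 6.1.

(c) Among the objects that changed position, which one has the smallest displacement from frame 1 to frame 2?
the pink square

(moved 0.7)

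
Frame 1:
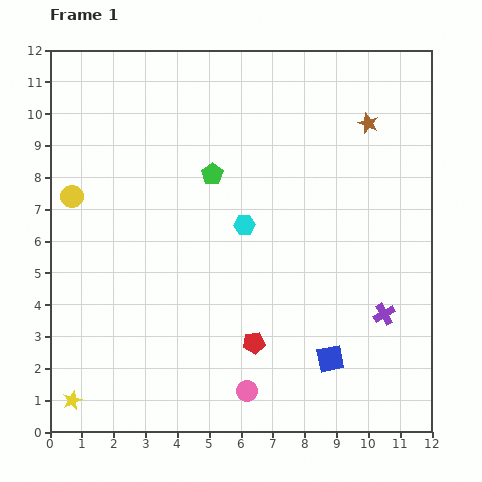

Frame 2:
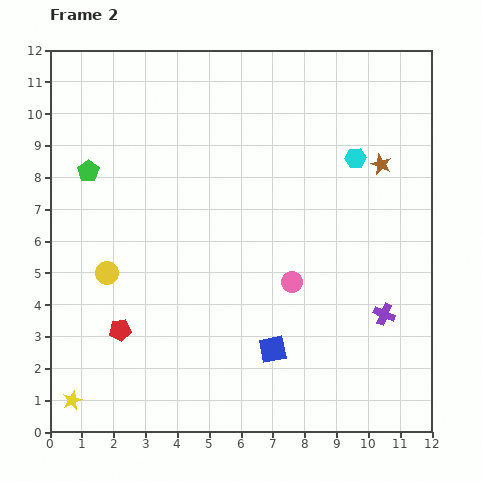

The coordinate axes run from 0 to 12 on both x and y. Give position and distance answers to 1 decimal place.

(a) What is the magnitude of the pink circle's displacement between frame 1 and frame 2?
3.7

The pink circle moved from (6.2, 1.3) to (7.6, 4.7), a distance of √(1.4² + 3.4²) ≈ 3.7.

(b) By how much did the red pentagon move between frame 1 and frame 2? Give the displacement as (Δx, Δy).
(-4.2, 0.4)

The red pentagon was at (6.4, 2.8) in frame 1 and (2.2, 3.2) in frame 2.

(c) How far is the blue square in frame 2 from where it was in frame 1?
1.8

The blue square moved from (8.8, 2.3) to (7.0, 2.6), a distance of √(1.8² + 0.3²) ≈ 1.8.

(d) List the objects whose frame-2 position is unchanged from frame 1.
the purple cross, the yellow star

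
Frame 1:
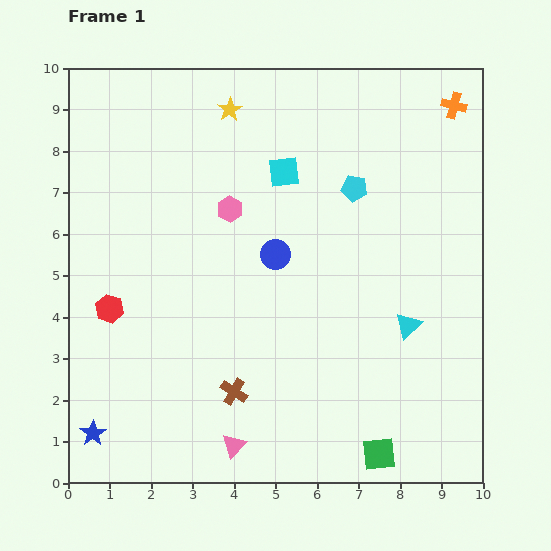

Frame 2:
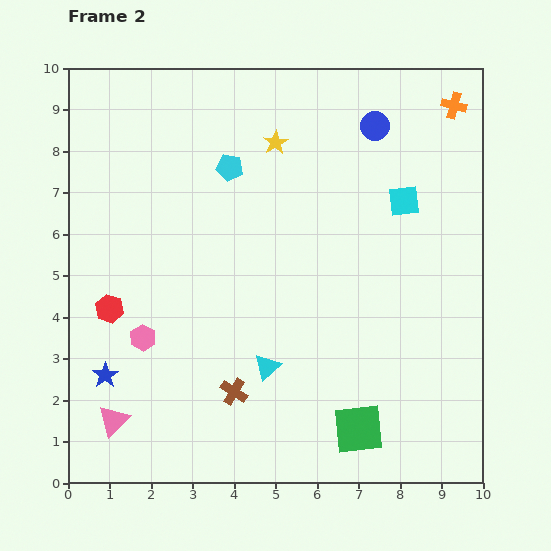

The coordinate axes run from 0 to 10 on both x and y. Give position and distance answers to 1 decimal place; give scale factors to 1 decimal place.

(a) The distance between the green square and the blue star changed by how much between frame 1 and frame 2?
-0.7

Distance in frame 1: 6.9. Distance in frame 2: 6.2.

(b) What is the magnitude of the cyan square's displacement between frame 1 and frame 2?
3.0

The cyan square moved from (5.2, 7.5) to (8.1, 6.8), a distance of √(2.9² + 0.7²) ≈ 3.0.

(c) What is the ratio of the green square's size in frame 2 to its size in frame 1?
1.5×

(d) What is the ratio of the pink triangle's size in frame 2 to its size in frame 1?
1.3×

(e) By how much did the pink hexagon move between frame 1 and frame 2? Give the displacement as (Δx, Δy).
(-2.1, -3.1)

The pink hexagon was at (3.9, 6.6) in frame 1 and (1.8, 3.5) in frame 2.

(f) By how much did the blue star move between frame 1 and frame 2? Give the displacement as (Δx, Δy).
(0.3, 1.4)

The blue star was at (0.6, 1.2) in frame 1 and (0.9, 2.6) in frame 2.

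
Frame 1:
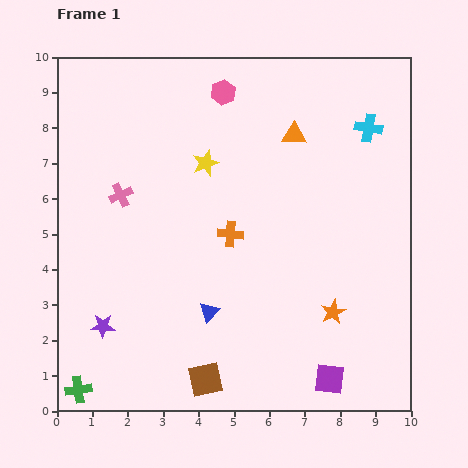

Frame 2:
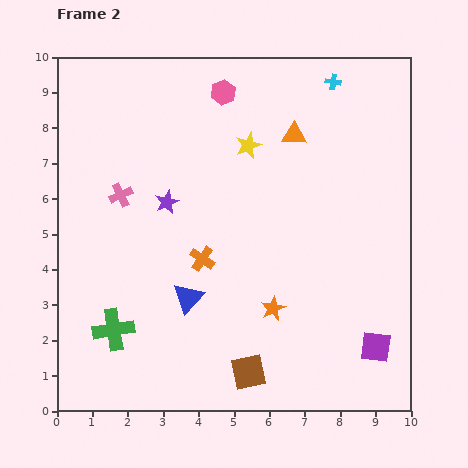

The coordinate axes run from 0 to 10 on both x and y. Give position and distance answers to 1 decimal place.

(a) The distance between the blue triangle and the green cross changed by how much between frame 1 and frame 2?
-2.0

Distance in frame 1: 4.3. Distance in frame 2: 2.3.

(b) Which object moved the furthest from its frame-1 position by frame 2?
the purple star

(moved 3.9; next 2.0)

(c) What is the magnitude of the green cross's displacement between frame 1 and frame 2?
2.0

The green cross moved from (0.6, 0.6) to (1.6, 2.3), a distance of √(1.0² + 1.7²) ≈ 2.0.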